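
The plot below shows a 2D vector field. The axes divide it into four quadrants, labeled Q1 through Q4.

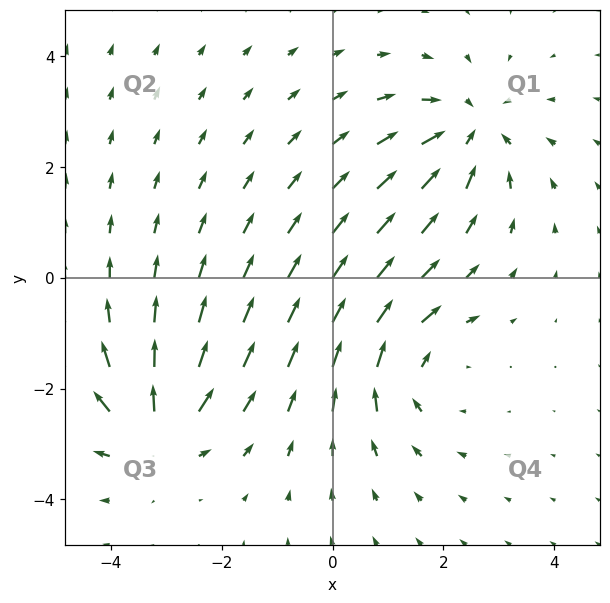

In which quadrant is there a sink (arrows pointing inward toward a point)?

Q1

The sink sits at approximately (2.5, 2.6), which lies in quadrant Q1. The divergence there is about -5, negative as expected for a sink.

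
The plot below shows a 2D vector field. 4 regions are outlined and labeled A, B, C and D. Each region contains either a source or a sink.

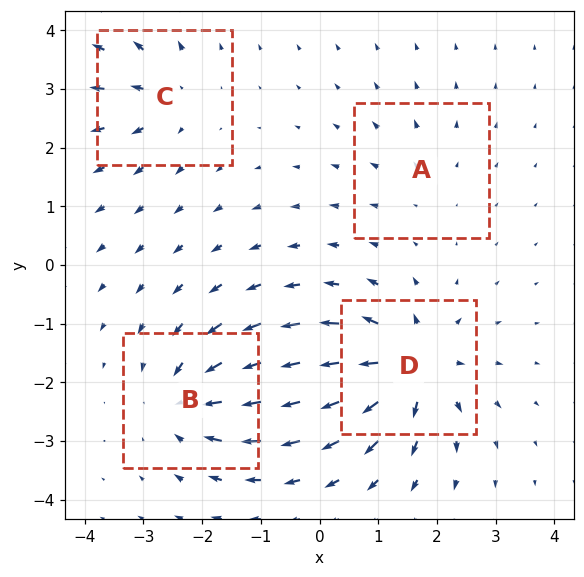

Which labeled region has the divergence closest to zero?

Divergence at each region's feature centre — A: about +2, B: about -6, C: about +4, D: about +8. Region A is closest to zero.

A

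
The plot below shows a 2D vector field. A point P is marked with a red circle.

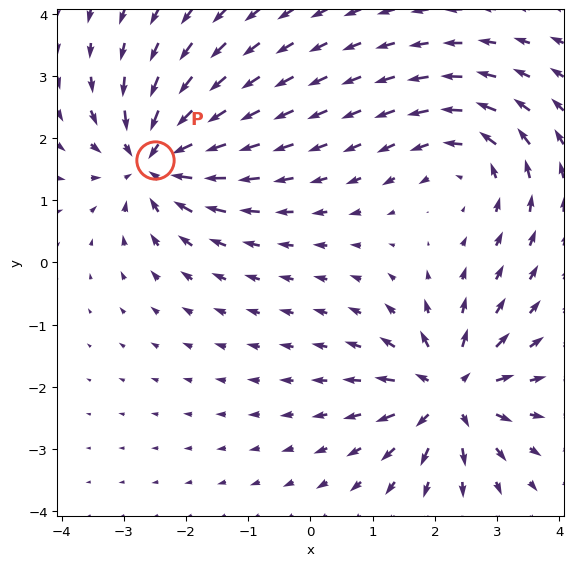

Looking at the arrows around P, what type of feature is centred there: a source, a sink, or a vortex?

sink

At P (-2.5, 1.7) the arrows converge inward. Divergence about -4, curl ≈0 — negative divergence with near-zero curl is a sink.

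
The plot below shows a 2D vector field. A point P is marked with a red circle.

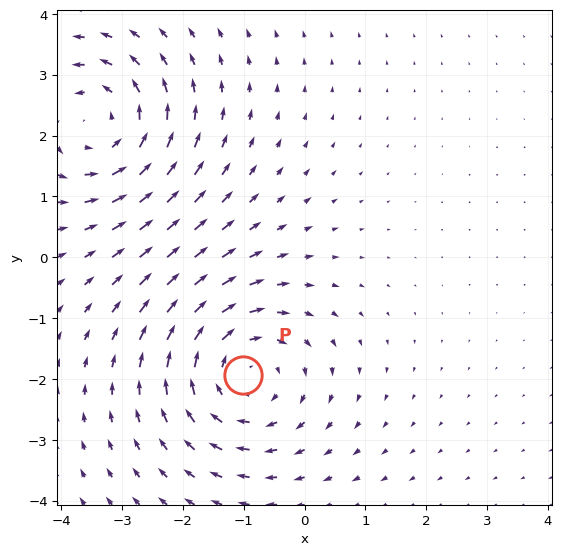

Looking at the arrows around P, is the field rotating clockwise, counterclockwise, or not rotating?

Near P at (-1.0, -1.9) the arrows circulate clockwise. The curl (z-component) there is about -2; negative curl means clockwise rotation.

clockwise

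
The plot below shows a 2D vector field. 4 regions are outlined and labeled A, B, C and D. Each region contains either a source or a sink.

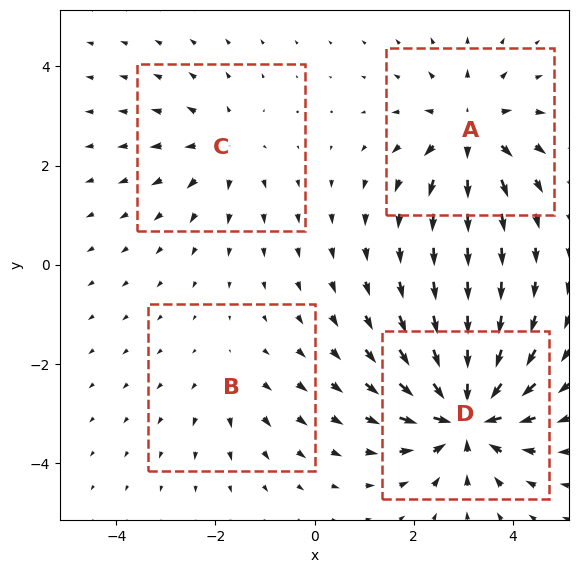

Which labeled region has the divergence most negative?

Divergence at each region's feature centre — A: about +5, B: about +2, C: about +4, D: about -8. Region D is most negative.

D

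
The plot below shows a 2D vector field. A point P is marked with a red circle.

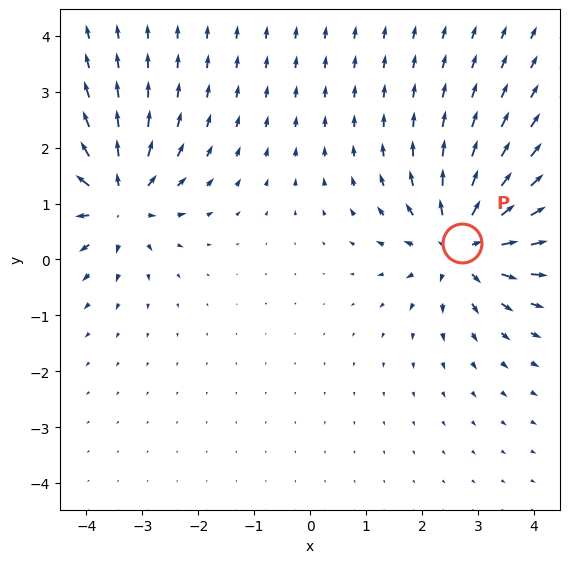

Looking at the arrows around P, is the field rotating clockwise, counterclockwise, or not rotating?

not rotating

Near P at (2.7, 0.3) the arrows show no circulation. The curl there is ≈0.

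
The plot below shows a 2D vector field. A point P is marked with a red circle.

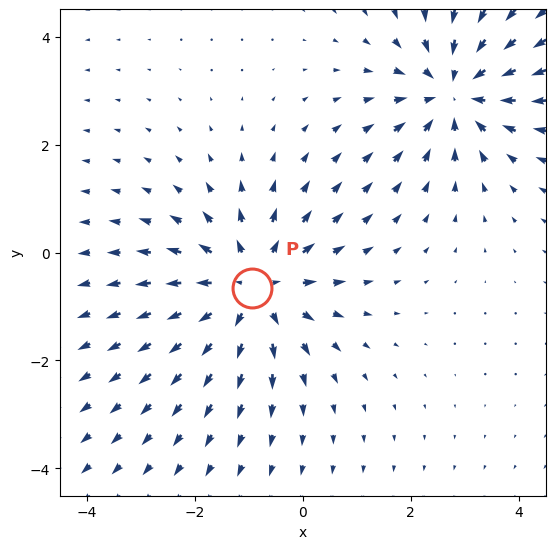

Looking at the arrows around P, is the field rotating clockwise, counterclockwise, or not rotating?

not rotating

Near P at (-0.9, -0.7) the arrows show no circulation. The curl there is ≈0.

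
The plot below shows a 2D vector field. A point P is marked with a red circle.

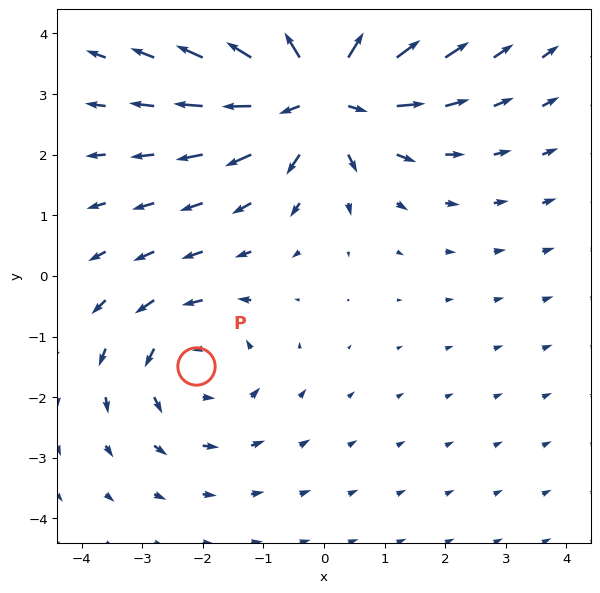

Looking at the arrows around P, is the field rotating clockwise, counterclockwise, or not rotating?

Near P at (-2.1, -1.5) the arrows circulate counterclockwise. The curl (z-component) there is about +2; positive curl means counterclockwise rotation.

counterclockwise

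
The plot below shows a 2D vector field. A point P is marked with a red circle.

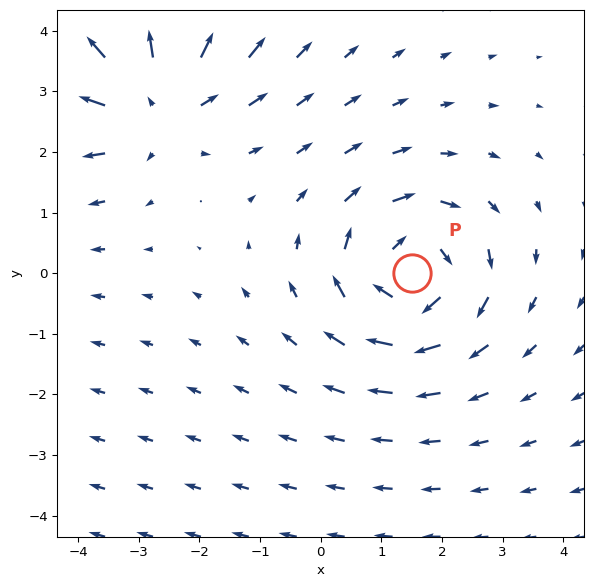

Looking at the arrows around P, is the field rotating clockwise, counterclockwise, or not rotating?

Near P at (1.5, -0.0) the arrows circulate clockwise. The curl (z-component) there is about -4; negative curl means clockwise rotation.

clockwise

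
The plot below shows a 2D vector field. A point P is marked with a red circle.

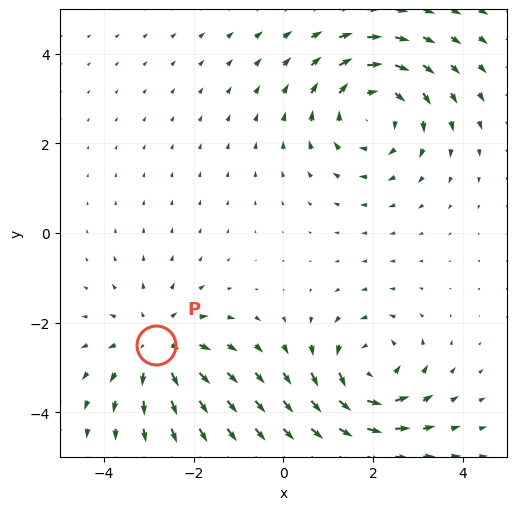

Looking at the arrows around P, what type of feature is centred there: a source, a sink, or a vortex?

At P (-2.8, -2.5) the arrows spread outward. Divergence about +3, curl ≈0 — positive divergence with near-zero curl is a source.

source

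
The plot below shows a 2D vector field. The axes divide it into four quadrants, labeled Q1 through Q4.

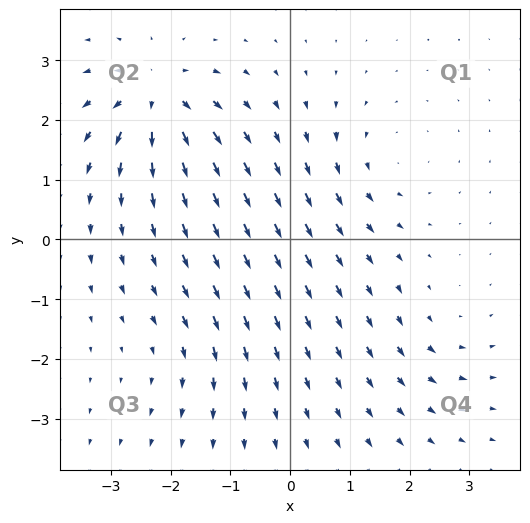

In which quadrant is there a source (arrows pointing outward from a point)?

The source sits at approximately (-2.2, 2.4), which lies in quadrant Q2. The divergence there is about +7, positive as expected for a source.

Q2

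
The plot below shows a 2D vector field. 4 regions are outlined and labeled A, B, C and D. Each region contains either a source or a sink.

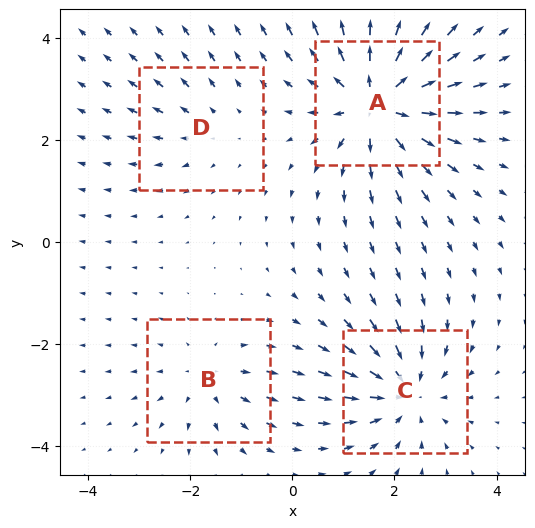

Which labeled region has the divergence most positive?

A

Divergence at each region's feature centre — A: about +7, B: about +3, C: about -5, D: about +2. Region A is most positive.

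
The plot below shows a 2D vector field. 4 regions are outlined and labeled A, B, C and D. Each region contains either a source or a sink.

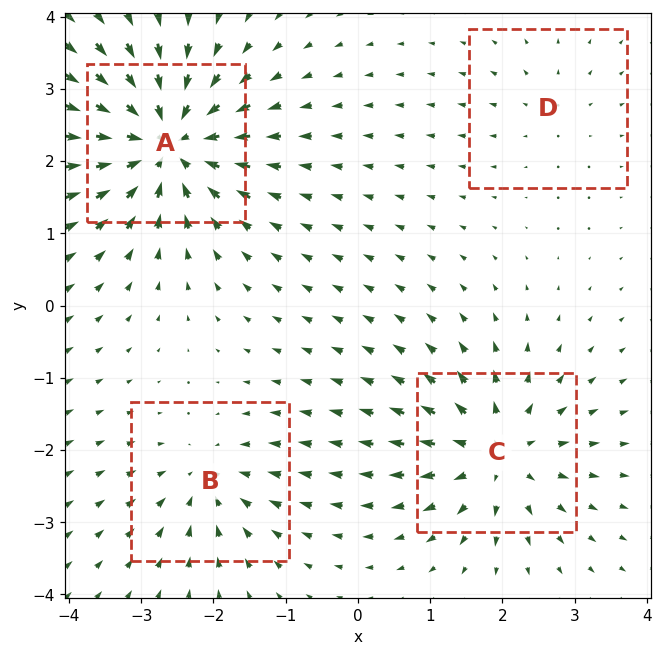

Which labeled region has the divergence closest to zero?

Divergence at each region's feature centre — A: about -8, B: about -4, C: about +6, D: about +2. Region D is closest to zero.

D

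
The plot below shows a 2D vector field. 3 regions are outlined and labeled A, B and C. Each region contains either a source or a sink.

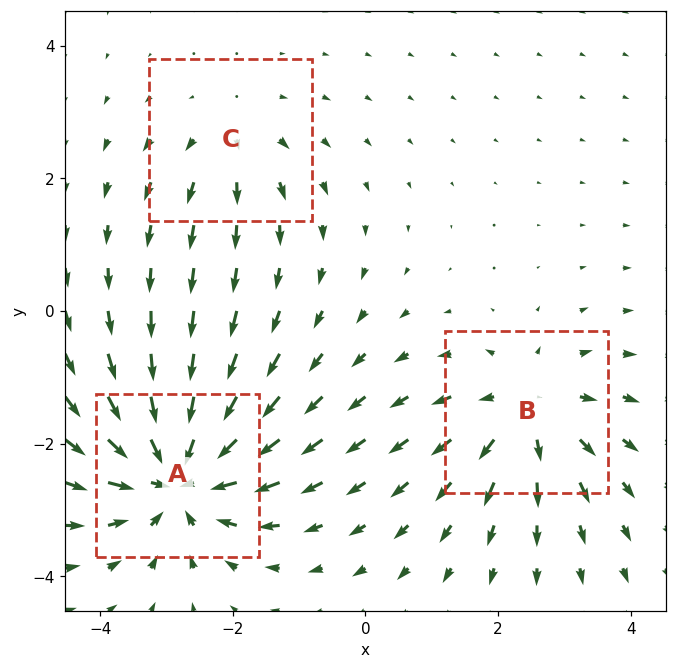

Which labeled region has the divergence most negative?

Divergence at each region's feature centre — A: about -5, B: about +4, C: about +2. Region A is most negative.

A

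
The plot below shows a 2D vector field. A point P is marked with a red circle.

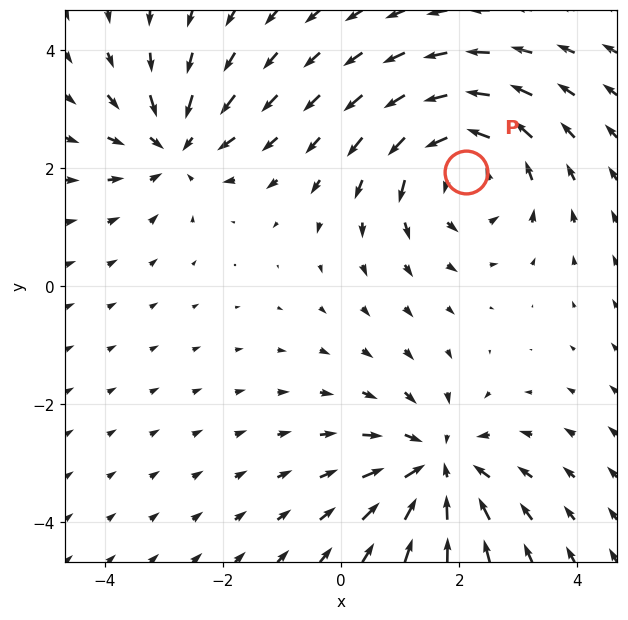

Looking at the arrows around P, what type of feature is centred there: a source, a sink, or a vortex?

At P (2.1, 1.9) the arrows circulate counterclockwise. Divergence ≈0, curl about +4 — near-zero divergence with nonzero curl is a vortex.

vortex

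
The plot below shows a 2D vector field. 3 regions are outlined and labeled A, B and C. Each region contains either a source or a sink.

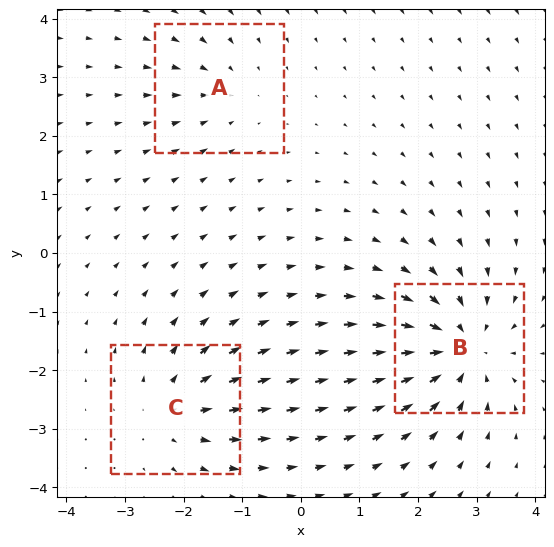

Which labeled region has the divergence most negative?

B

Divergence at each region's feature centre — A: about -2, B: about -5, C: about +3. Region B is most negative.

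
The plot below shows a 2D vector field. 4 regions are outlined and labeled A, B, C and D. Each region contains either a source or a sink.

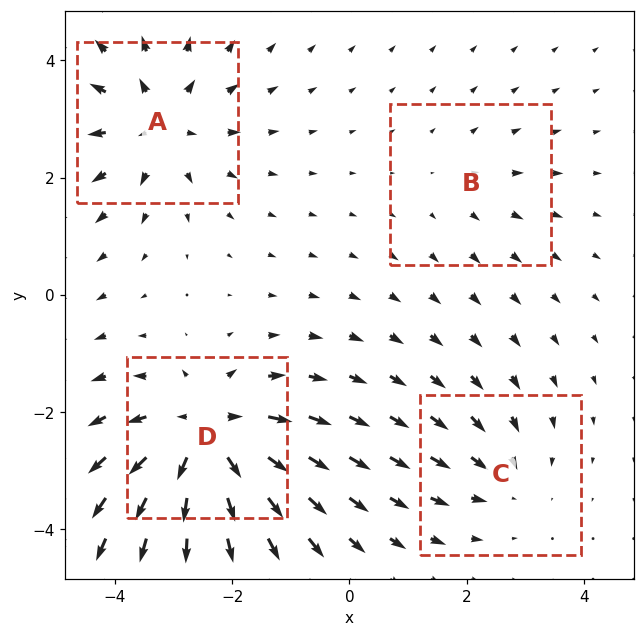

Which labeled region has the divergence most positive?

D

Divergence at each region's feature centre — A: about +5, B: about +2, C: about -3, D: about +7. Region D is most positive.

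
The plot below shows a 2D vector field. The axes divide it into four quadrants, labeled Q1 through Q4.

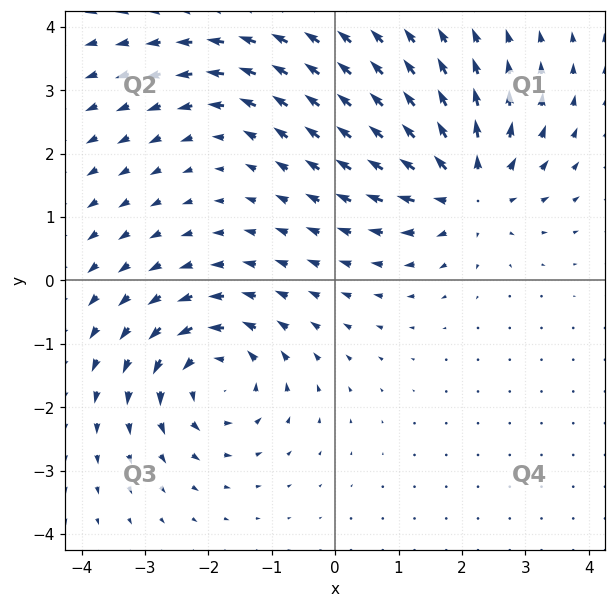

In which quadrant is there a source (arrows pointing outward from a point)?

Q1

The source sits at approximately (2.1, 1.4), which lies in quadrant Q1. The divergence there is about +6, positive as expected for a source.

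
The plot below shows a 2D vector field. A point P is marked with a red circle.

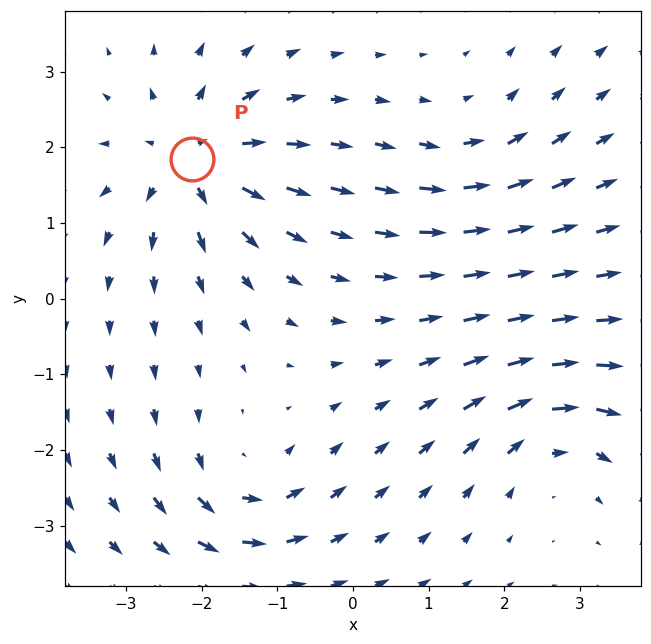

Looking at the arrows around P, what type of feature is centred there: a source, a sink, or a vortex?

source

At P (-2.1, 1.8) the arrows spread outward. Divergence about +6, curl ≈0 — positive divergence with near-zero curl is a source.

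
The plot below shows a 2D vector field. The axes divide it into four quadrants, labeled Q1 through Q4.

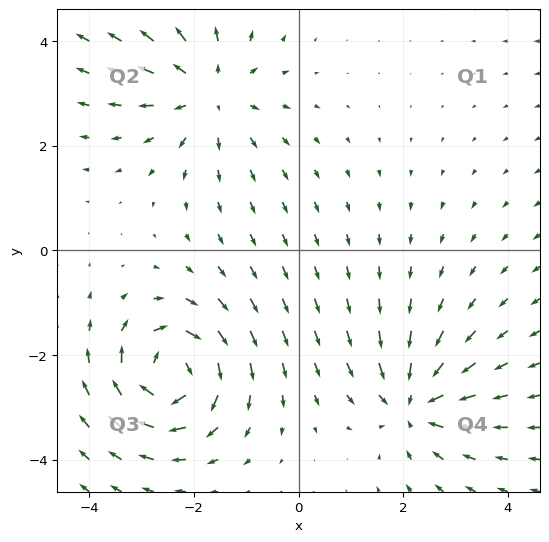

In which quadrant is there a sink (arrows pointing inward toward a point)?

Q4

The sink sits at approximately (2.2, -2.9), which lies in quadrant Q4. The divergence there is about -4, negative as expected for a sink.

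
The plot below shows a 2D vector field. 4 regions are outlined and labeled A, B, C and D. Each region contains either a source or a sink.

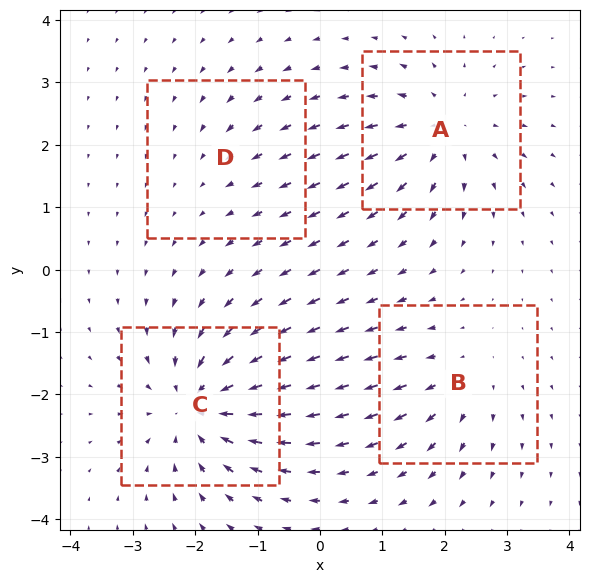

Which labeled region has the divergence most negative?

Divergence at each region's feature centre — A: about +5, B: about +4, C: about -7, D: about -2. Region C is most negative.

C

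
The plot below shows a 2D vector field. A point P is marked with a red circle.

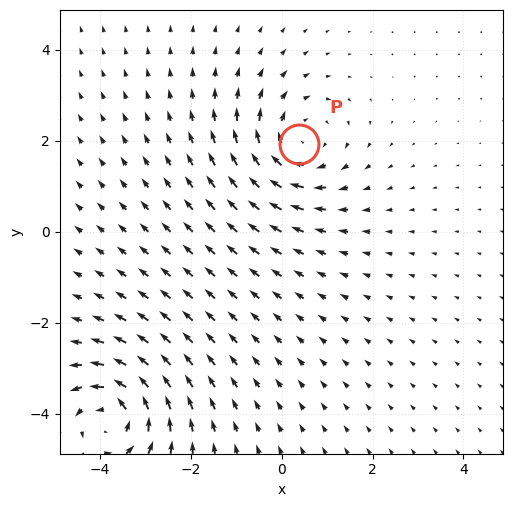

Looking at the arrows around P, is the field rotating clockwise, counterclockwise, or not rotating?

clockwise

Near P at (0.4, 1.9) the arrows circulate clockwise. The curl (z-component) there is about -4; negative curl means clockwise rotation.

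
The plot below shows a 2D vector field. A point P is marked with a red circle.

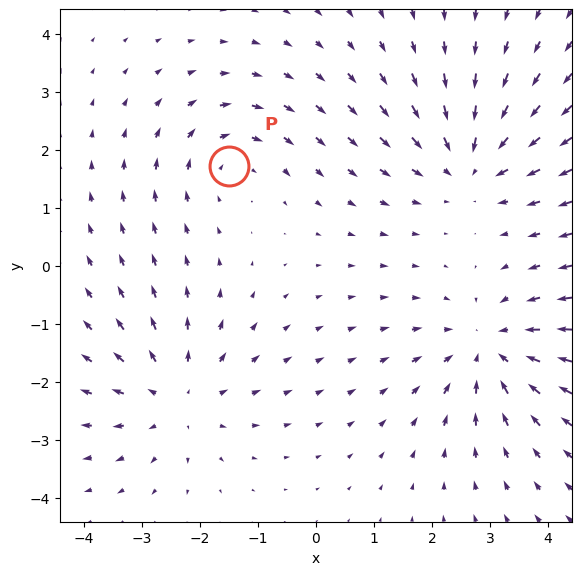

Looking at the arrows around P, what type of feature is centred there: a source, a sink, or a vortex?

At P (-1.5, 1.7) the arrows circulate clockwise. Divergence ≈0, curl about -3 — near-zero divergence with nonzero curl is a vortex.

vortex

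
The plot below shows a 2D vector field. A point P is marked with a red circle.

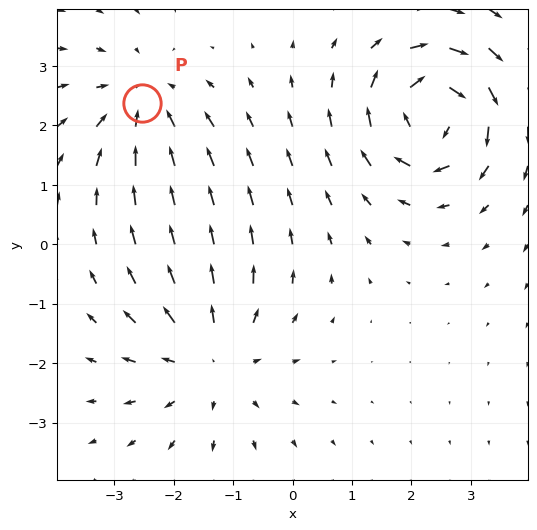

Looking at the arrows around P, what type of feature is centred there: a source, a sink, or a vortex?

sink

At P (-2.5, 2.4) the arrows converge inward. Divergence about -3, curl ≈0 — negative divergence with near-zero curl is a sink.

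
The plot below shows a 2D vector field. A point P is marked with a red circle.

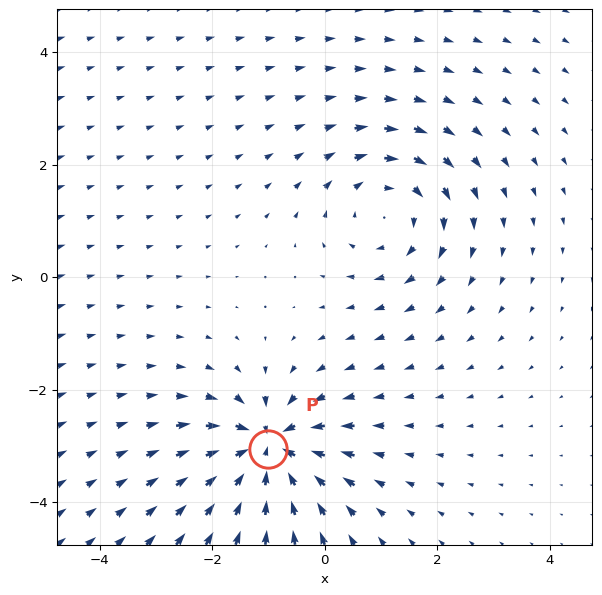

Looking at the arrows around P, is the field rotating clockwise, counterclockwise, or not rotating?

Near P at (-1.0, -3.0) the arrows show no circulation. The curl there is ≈0.

not rotating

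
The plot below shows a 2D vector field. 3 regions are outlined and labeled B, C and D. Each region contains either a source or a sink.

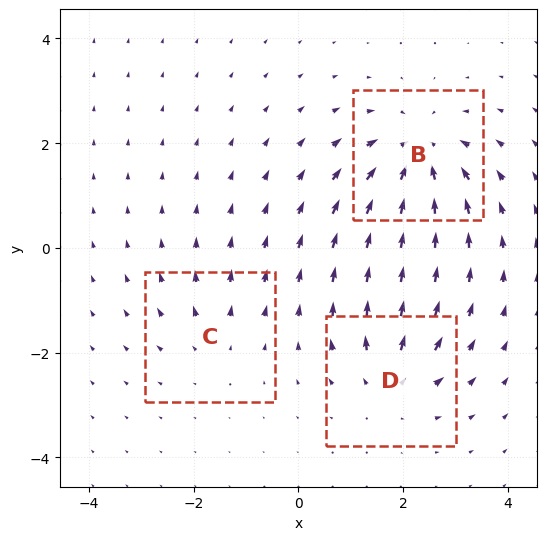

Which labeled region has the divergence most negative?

B

Divergence at each region's feature centre — B: about -5, C: about +2, D: about +4. Region B is most negative.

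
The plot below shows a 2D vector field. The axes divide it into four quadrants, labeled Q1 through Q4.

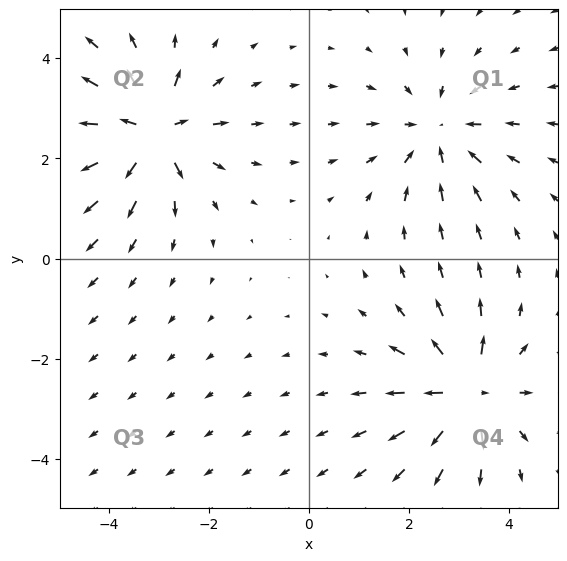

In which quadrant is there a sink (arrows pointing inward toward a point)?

The sink sits at approximately (2.6, 2.5), which lies in quadrant Q1. The divergence there is about -3, negative as expected for a sink.

Q1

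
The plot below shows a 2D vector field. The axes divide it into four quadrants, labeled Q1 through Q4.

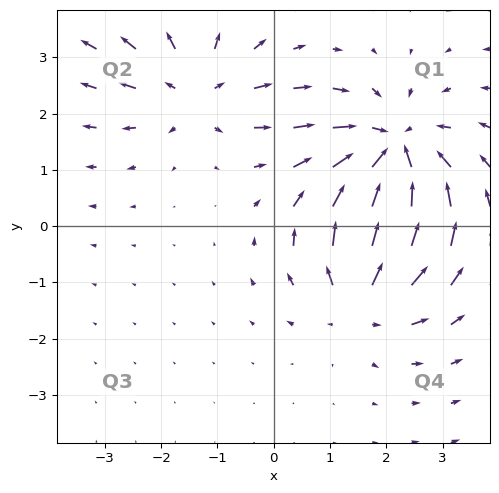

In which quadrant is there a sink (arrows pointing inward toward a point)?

Q1

The sink sits at approximately (2.1, 1.3), which lies in quadrant Q1. The divergence there is about -4, negative as expected for a sink.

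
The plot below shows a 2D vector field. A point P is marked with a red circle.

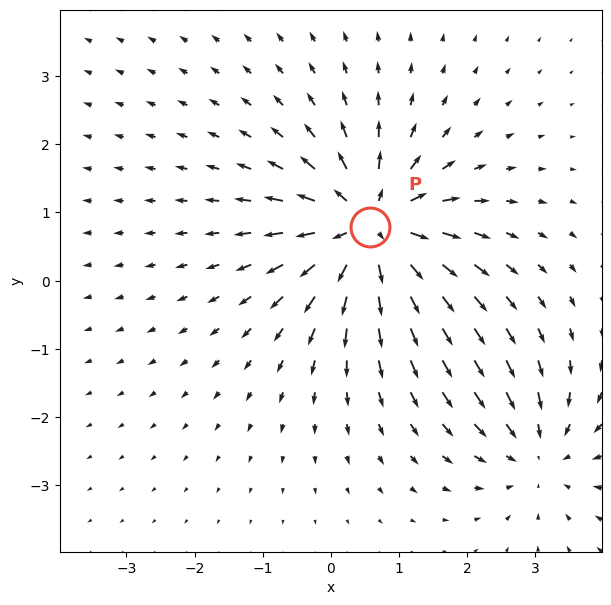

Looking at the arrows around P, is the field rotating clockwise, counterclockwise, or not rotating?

not rotating

Near P at (0.6, 0.8) the arrows show no circulation. The curl there is ≈0.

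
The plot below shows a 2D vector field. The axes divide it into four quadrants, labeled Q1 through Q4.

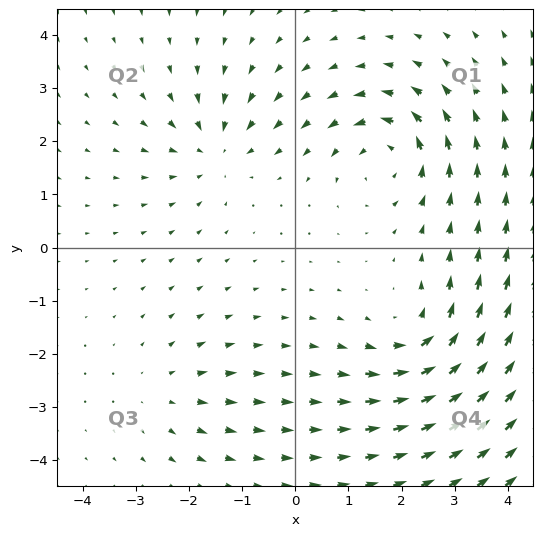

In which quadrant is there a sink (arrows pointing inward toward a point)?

Q2

The sink sits at approximately (-1.5, 1.9), which lies in quadrant Q2. The divergence there is about -5, negative as expected for a sink.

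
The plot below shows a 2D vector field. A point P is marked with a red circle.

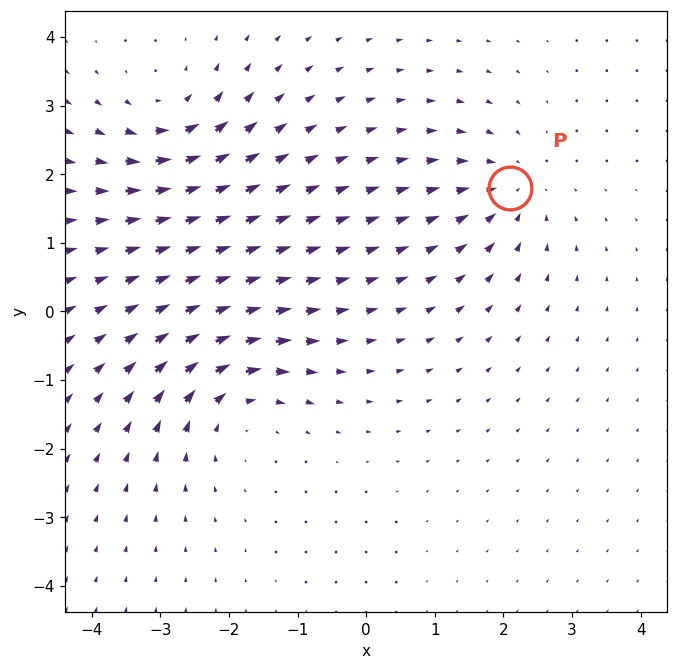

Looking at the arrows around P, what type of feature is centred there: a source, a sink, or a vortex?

sink

At P (2.1, 1.8) the arrows converge inward. Divergence about -4, curl ≈0 — negative divergence with near-zero curl is a sink.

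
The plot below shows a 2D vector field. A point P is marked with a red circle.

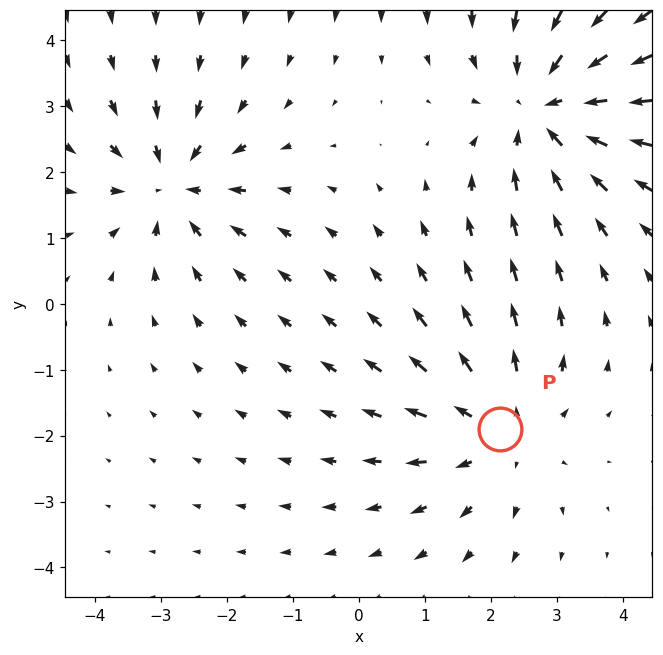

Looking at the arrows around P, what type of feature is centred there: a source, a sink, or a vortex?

At P (2.1, -1.9) the arrows spread outward. Divergence about +3, curl ≈0 — positive divergence with near-zero curl is a source.

source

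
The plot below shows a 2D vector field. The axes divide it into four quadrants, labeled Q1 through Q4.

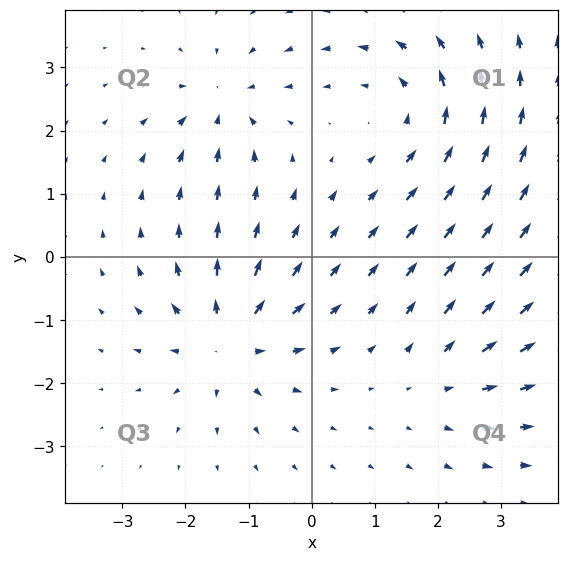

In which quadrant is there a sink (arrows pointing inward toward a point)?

The sink sits at approximately (-1.4, 2.4), which lies in quadrant Q2. The divergence there is about -4, negative as expected for a sink.

Q2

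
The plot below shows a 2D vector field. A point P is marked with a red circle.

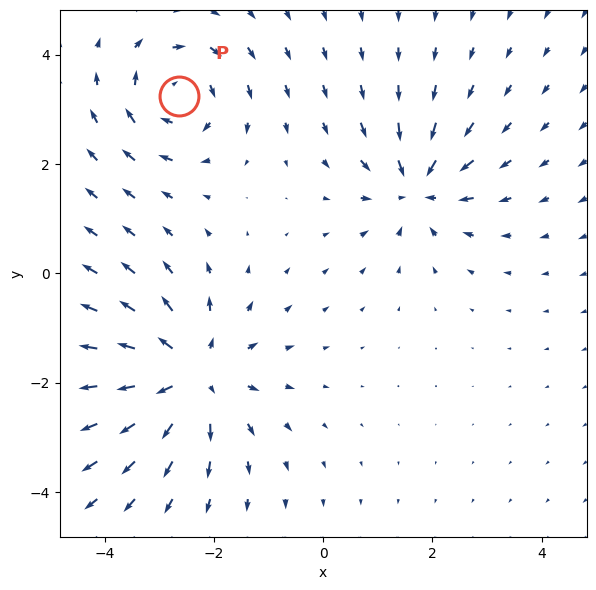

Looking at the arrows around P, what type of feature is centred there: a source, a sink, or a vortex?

At P (-2.6, 3.2) the arrows circulate clockwise. Divergence ≈0, curl about -4 — near-zero divergence with nonzero curl is a vortex.

vortex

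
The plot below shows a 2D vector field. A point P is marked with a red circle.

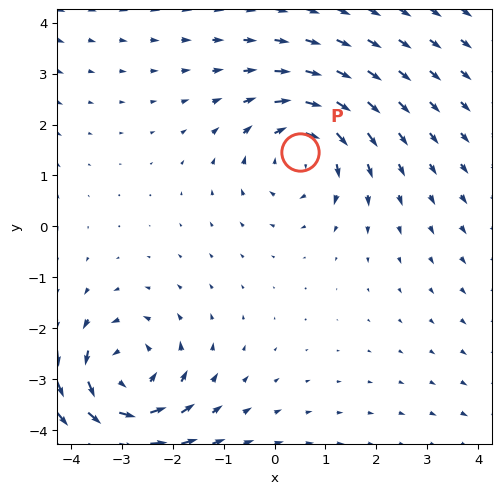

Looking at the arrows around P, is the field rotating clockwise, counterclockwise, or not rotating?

clockwise

Near P at (0.5, 1.5) the arrows circulate clockwise. The curl (z-component) there is about -3; negative curl means clockwise rotation.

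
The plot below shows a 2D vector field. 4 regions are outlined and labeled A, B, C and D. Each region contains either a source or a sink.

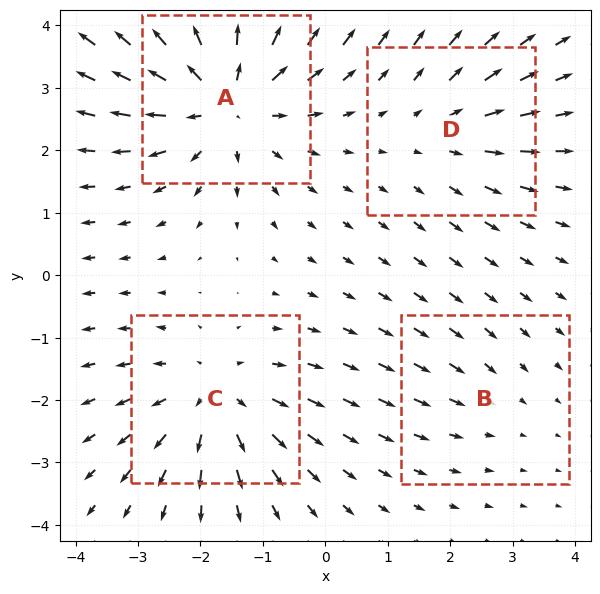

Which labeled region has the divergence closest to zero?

B

Divergence at each region's feature centre — A: about +6, B: about -2, C: about +4, D: about +3. Region B is closest to zero.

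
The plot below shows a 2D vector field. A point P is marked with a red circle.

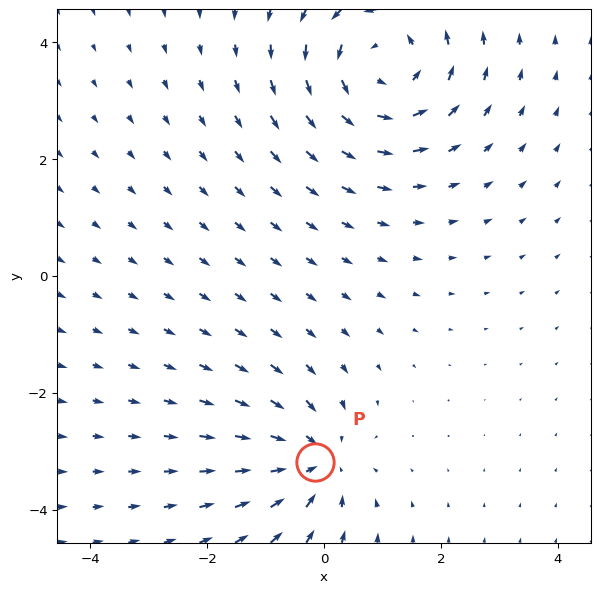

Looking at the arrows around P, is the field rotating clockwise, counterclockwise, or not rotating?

not rotating

Near P at (-0.2, -3.2) the arrows show no circulation. The curl there is ≈0.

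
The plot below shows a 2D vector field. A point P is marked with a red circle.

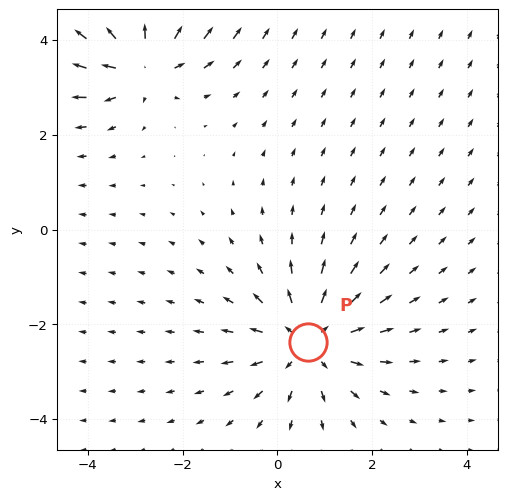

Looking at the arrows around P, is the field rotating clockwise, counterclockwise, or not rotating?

Near P at (0.7, -2.4) the arrows show no circulation. The curl there is ≈0.

not rotating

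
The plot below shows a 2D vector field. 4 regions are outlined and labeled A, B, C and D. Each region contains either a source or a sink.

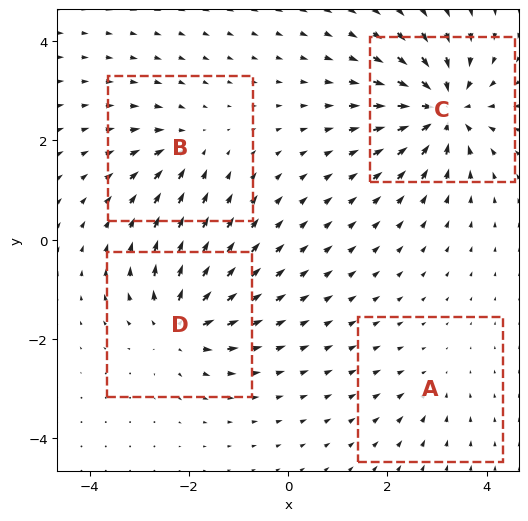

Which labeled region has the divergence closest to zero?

A

Divergence at each region's feature centre — A: about -2, B: about -4, C: about -8, D: about +6. Region A is closest to zero.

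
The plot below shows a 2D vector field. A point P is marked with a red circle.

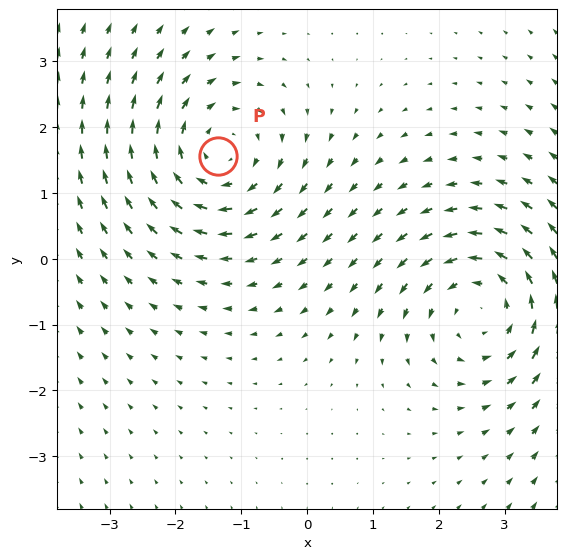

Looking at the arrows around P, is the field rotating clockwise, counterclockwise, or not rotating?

clockwise

Near P at (-1.4, 1.6) the arrows circulate clockwise. The curl (z-component) there is about -4; negative curl means clockwise rotation.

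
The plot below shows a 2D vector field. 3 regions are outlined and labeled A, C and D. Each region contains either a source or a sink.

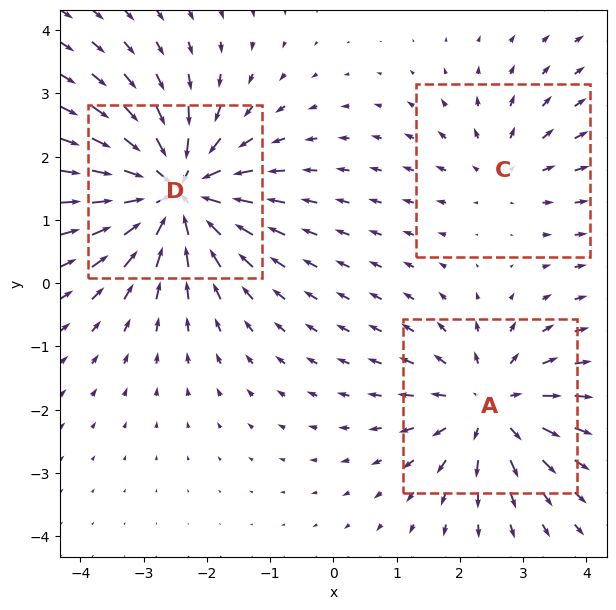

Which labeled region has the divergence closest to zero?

Divergence at each region's feature centre — A: about +4, C: about +2, D: about -6. Region C is closest to zero.

C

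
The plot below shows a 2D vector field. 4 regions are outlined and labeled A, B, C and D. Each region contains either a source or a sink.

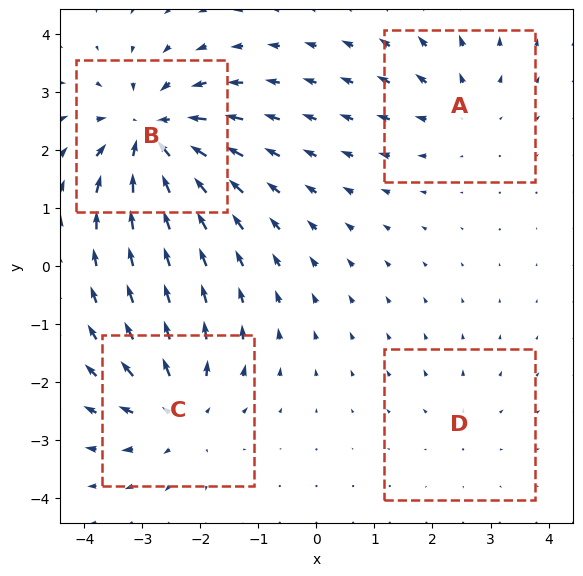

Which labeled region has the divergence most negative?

Divergence at each region's feature centre — A: about +3, B: about -8, C: about +5, D: about +2. Region B is most negative.

B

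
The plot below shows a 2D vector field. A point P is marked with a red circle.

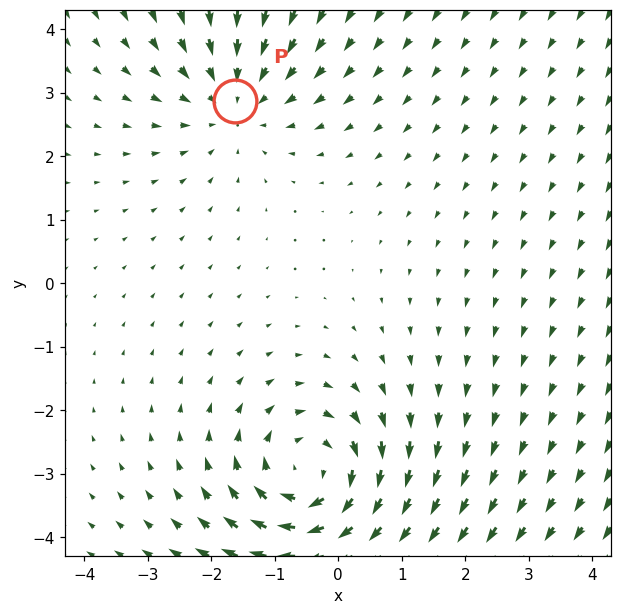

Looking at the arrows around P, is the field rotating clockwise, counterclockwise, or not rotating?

not rotating

Near P at (-1.6, 2.9) the arrows show no circulation. The curl there is ≈0.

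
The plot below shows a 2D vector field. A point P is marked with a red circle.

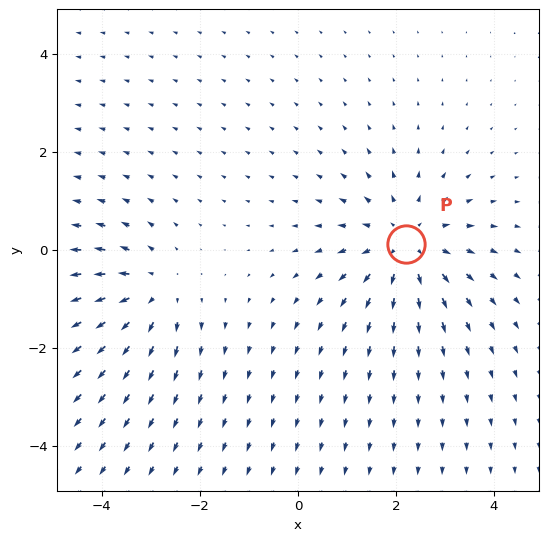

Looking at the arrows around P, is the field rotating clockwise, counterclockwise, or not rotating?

Near P at (2.2, 0.1) the arrows show no circulation. The curl there is ≈0.

not rotating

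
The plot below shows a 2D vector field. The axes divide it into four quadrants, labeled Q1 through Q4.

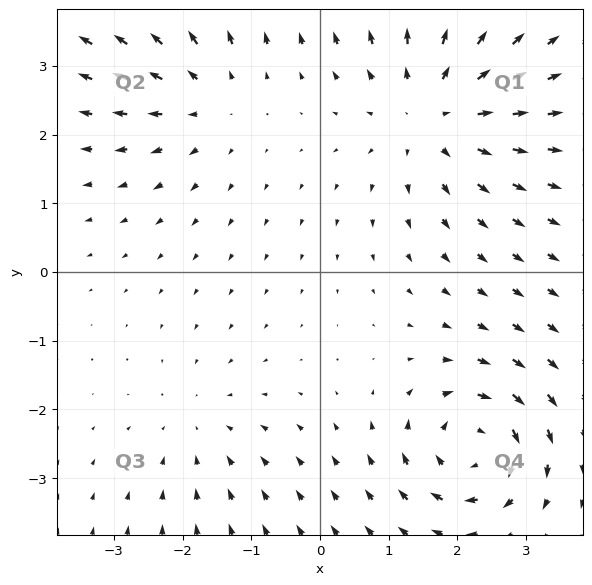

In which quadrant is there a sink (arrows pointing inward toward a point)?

Q3

The sink sits at approximately (-1.8, -2.3), which lies in quadrant Q3. The divergence there is about -2, negative as expected for a sink.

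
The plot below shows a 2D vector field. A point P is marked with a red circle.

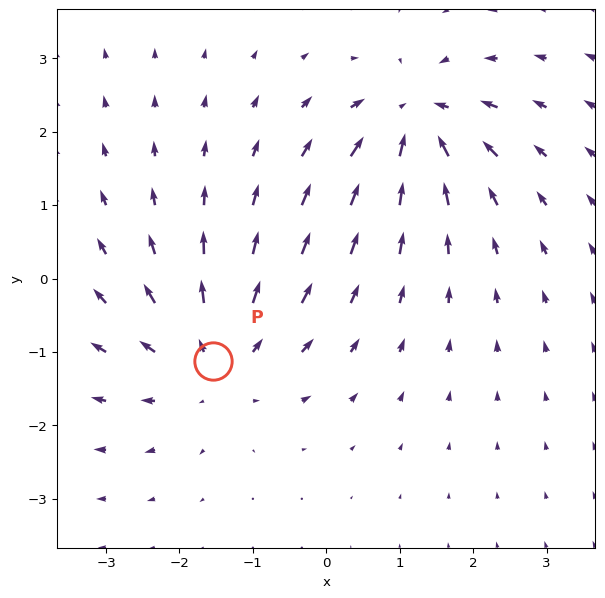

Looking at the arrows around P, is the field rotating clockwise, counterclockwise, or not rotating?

not rotating

Near P at (-1.5, -1.1) the arrows show no circulation. The curl there is ≈0.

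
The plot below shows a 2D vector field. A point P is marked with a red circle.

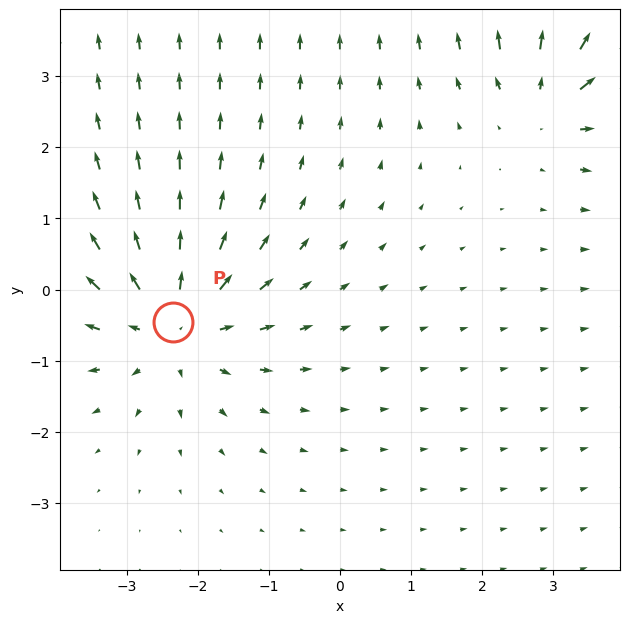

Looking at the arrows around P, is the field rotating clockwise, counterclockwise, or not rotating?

not rotating

Near P at (-2.3, -0.5) the arrows show no circulation. The curl there is ≈0.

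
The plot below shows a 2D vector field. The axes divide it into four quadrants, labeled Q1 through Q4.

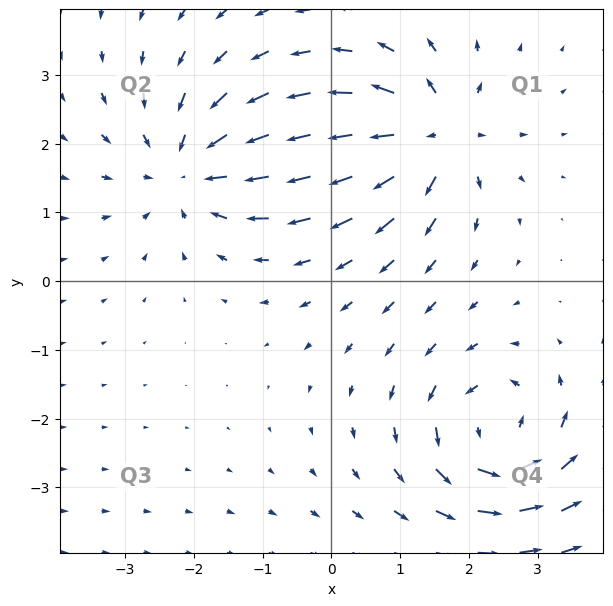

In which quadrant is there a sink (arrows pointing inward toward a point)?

The sink sits at approximately (-2.1, 1.6), which lies in quadrant Q2. The divergence there is about -4, negative as expected for a sink.

Q2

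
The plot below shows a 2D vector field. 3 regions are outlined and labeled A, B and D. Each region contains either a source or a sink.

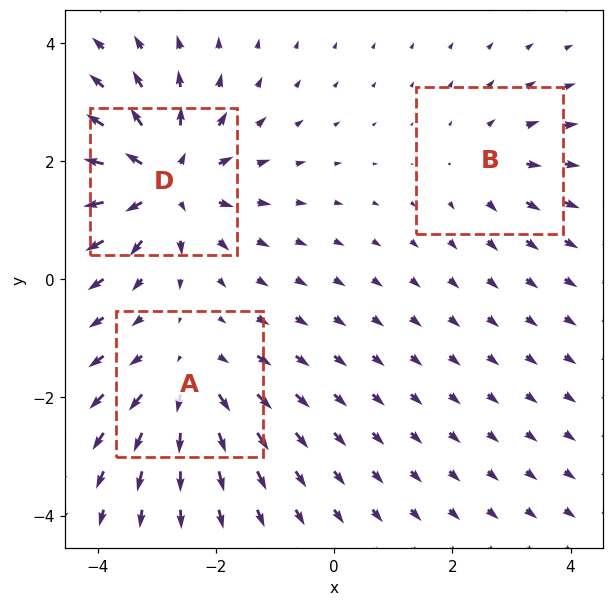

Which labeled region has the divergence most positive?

D

Divergence at each region's feature centre — A: about +3, B: about +2, D: about +5. Region D is most positive.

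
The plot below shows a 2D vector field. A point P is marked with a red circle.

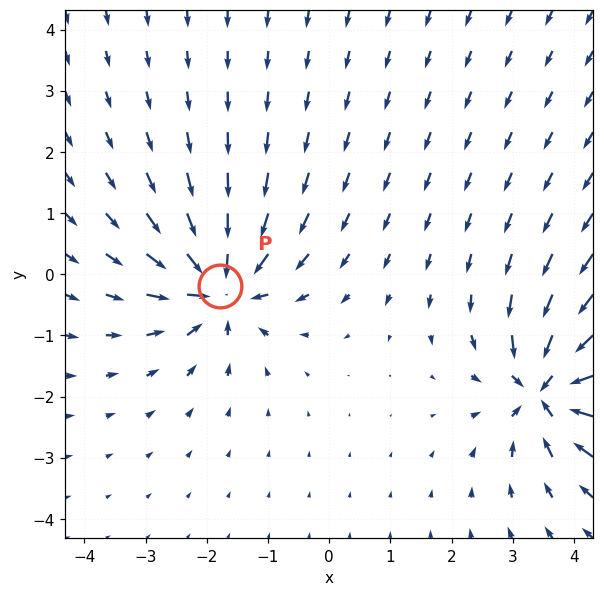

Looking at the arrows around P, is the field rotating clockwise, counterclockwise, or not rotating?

not rotating

Near P at (-1.8, -0.2) the arrows show no circulation. The curl there is ≈0.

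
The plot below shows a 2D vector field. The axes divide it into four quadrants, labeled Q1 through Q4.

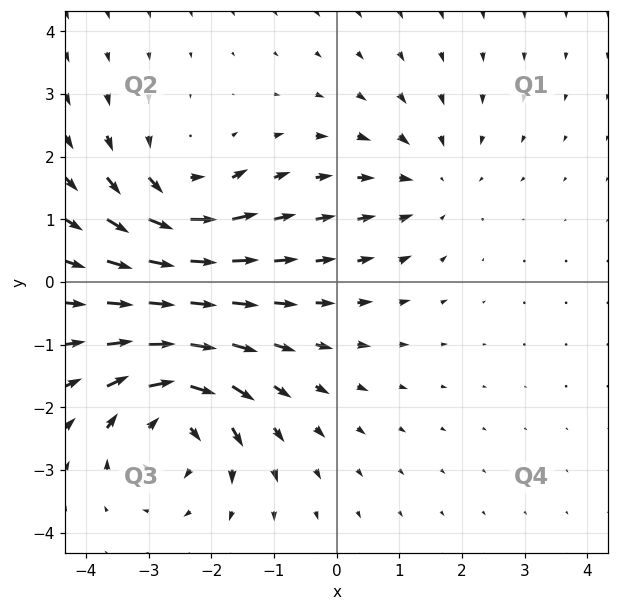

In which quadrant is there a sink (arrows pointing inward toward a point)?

Q1

The sink sits at approximately (1.5, 1.6), which lies in quadrant Q1. The divergence there is about -2, negative as expected for a sink.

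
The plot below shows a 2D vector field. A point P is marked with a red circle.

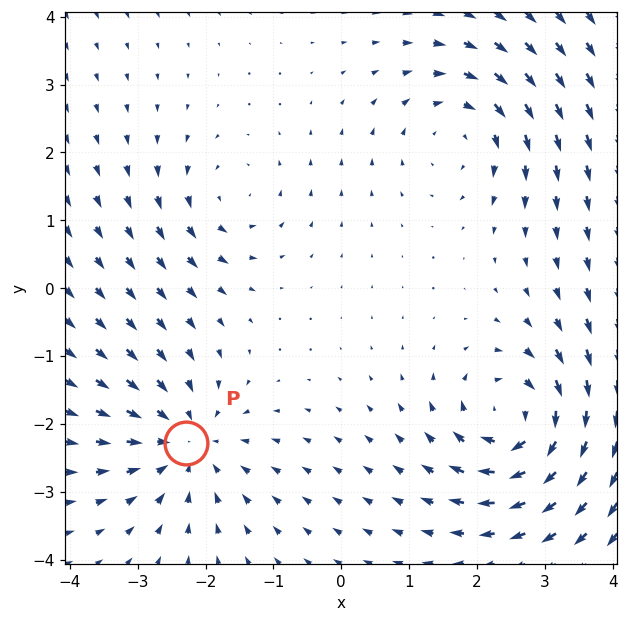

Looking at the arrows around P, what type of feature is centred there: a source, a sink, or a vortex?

sink

At P (-2.3, -2.3) the arrows converge inward. Divergence about -5, curl ≈0 — negative divergence with near-zero curl is a sink.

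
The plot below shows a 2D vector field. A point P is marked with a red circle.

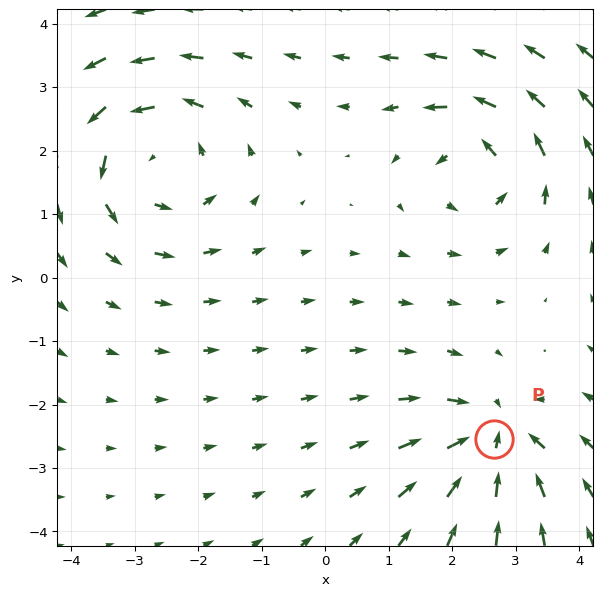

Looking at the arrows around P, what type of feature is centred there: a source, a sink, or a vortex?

At P (2.7, -2.5) the arrows converge inward. Divergence about -5, curl ≈0 — negative divergence with near-zero curl is a sink.

sink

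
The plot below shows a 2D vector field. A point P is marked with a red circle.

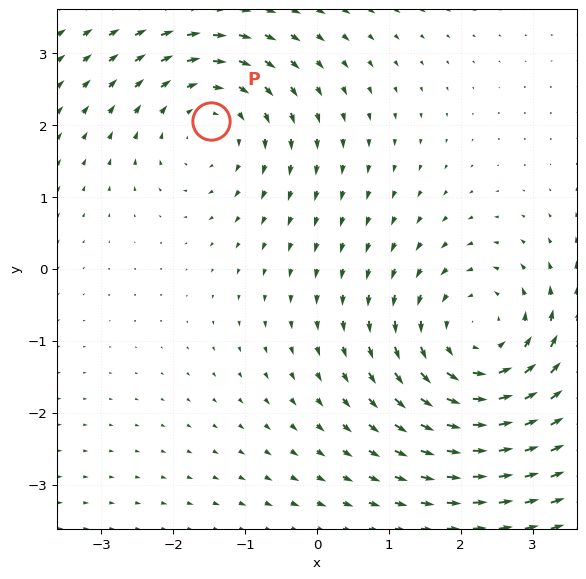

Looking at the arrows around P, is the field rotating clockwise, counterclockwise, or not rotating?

clockwise

Near P at (-1.5, 2.1) the arrows circulate clockwise. The curl (z-component) there is about -3; negative curl means clockwise rotation.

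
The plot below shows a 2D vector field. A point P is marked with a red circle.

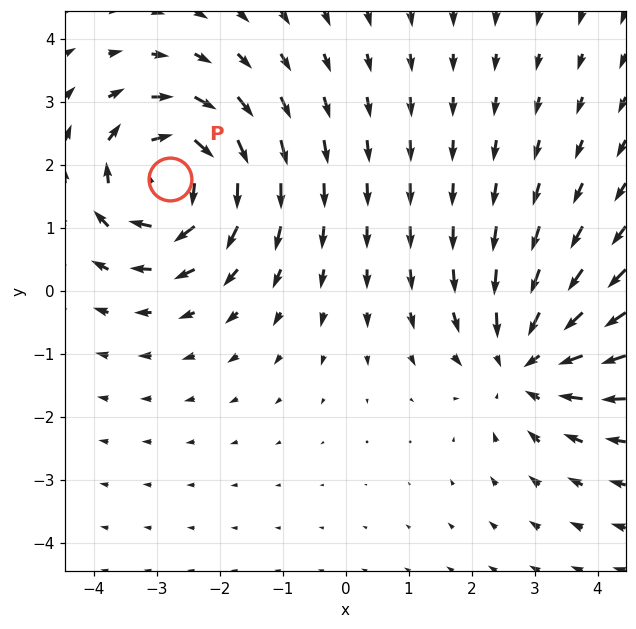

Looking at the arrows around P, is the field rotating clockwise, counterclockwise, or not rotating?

Near P at (-2.8, 1.8) the arrows circulate clockwise. The curl (z-component) there is about -5; negative curl means clockwise rotation.

clockwise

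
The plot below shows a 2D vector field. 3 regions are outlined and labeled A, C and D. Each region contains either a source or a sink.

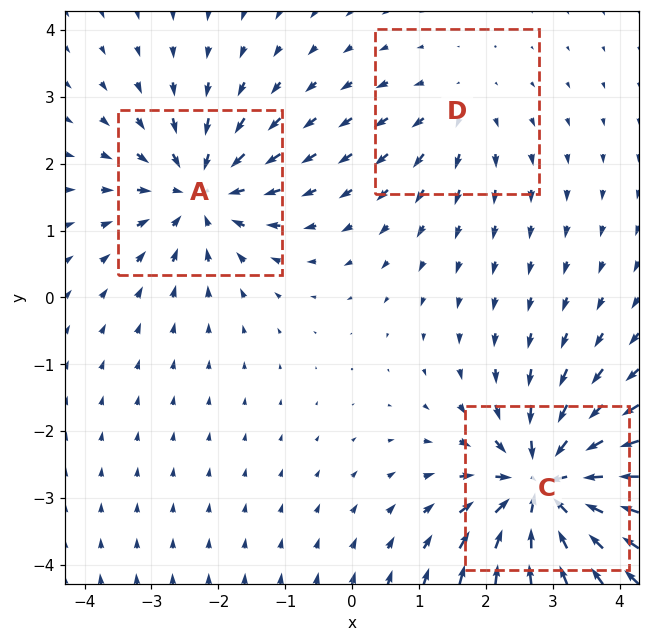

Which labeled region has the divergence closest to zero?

D

Divergence at each region's feature centre — A: about -4, C: about -6, D: about +2. Region D is closest to zero.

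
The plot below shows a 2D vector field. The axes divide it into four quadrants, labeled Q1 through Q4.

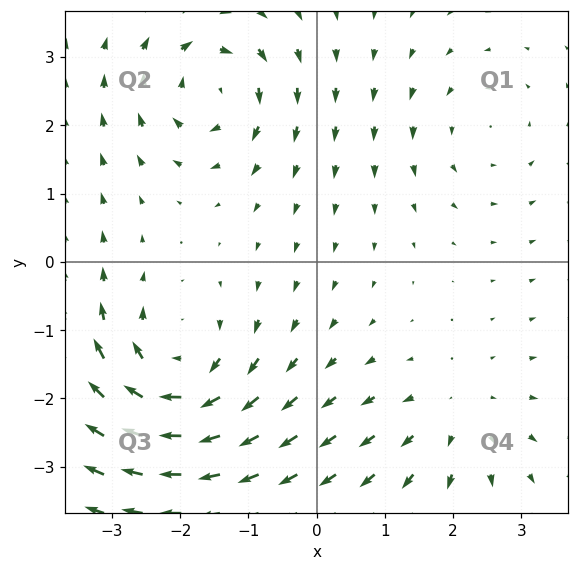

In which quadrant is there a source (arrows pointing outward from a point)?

Q4

The source sits at approximately (2.0, -2.3), which lies in quadrant Q4. The divergence there is about +3, positive as expected for a source.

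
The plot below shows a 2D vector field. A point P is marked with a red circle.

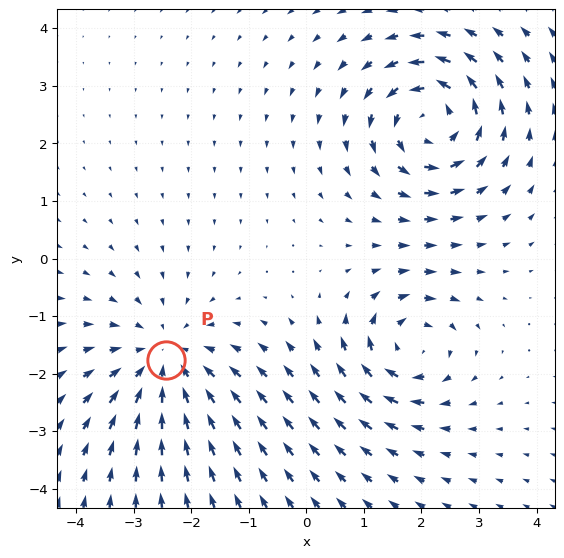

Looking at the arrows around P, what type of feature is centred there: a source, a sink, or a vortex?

At P (-2.4, -1.8) the arrows converge inward. Divergence about -4, curl ≈0 — negative divergence with near-zero curl is a sink.

sink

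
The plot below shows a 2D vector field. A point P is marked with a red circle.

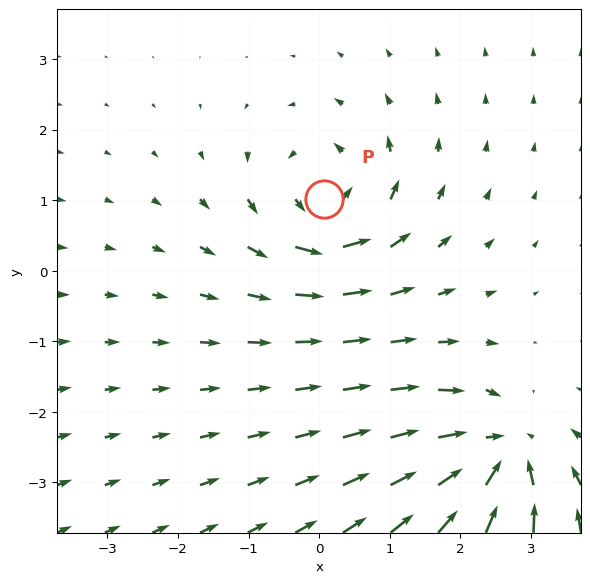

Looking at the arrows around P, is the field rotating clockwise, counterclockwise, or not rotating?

counterclockwise

Near P at (0.1, 1.0) the arrows circulate counterclockwise. The curl (z-component) there is about +4; positive curl means counterclockwise rotation.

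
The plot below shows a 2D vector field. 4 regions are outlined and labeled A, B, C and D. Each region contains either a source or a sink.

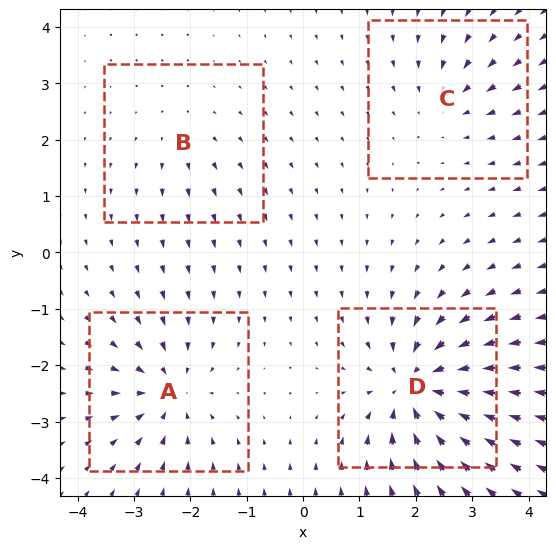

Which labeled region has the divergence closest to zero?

B

Divergence at each region's feature centre — A: about -6, B: about +2, C: about -4, D: about -8. Region B is closest to zero.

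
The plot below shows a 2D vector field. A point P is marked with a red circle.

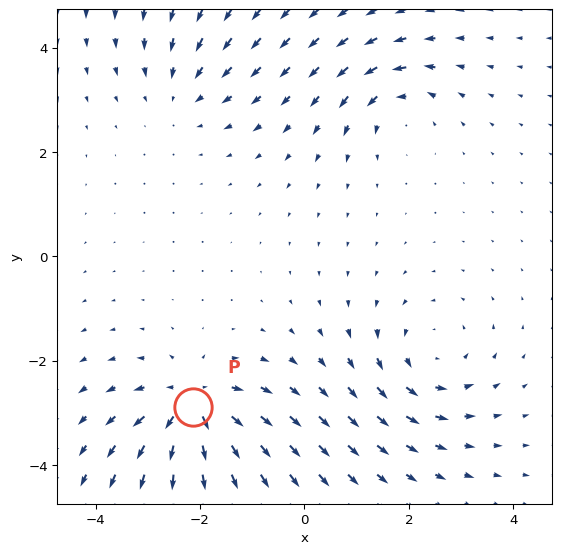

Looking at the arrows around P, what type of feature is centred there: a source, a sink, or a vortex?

At P (-2.1, -2.9) the arrows spread outward. Divergence about +6, curl ≈0 — positive divergence with near-zero curl is a source.

source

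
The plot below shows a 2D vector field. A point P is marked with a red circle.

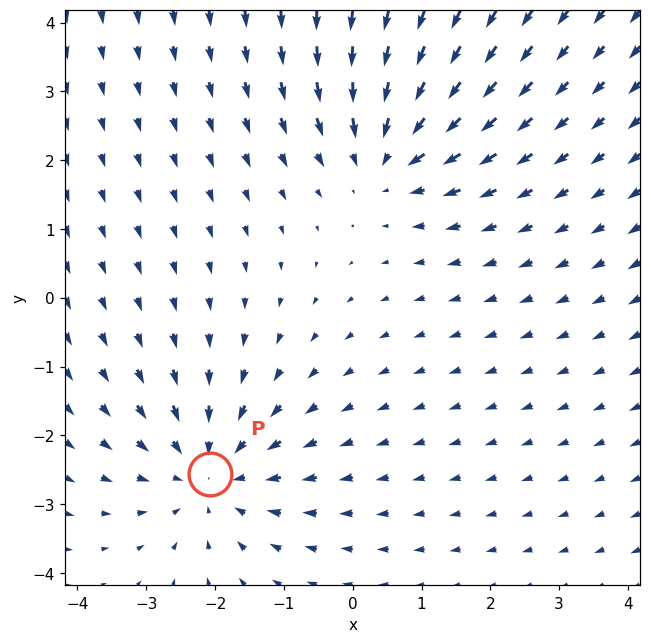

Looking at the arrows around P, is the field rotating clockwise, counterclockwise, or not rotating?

not rotating

Near P at (-2.1, -2.6) the arrows show no circulation. The curl there is ≈0.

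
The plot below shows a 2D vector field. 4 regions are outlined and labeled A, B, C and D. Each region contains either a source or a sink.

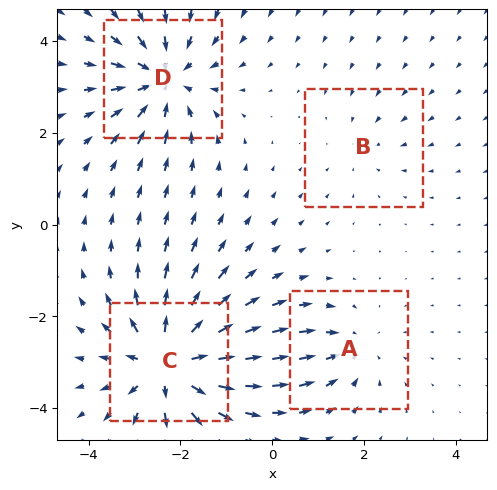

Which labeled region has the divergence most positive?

C

Divergence at each region's feature centre — A: about -3, B: about -2, C: about +7, D: about -5. Region C is most positive.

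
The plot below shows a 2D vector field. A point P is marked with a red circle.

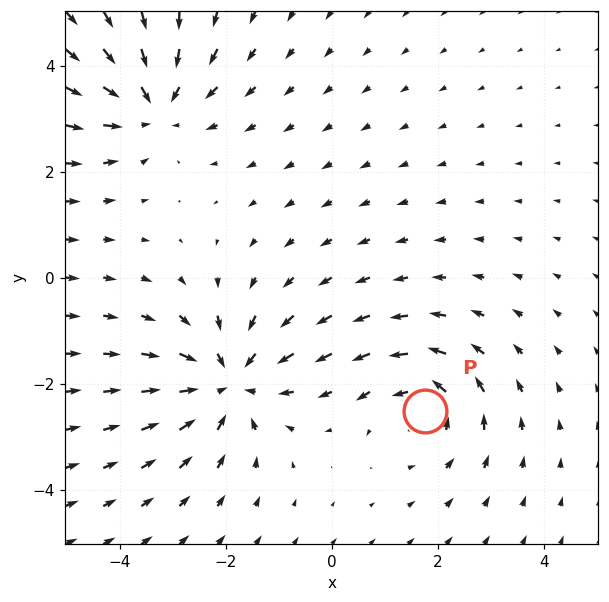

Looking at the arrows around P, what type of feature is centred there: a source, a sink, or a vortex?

At P (1.8, -2.5) the arrows circulate counterclockwise. Divergence ≈0, curl about +3 — near-zero divergence with nonzero curl is a vortex.

vortex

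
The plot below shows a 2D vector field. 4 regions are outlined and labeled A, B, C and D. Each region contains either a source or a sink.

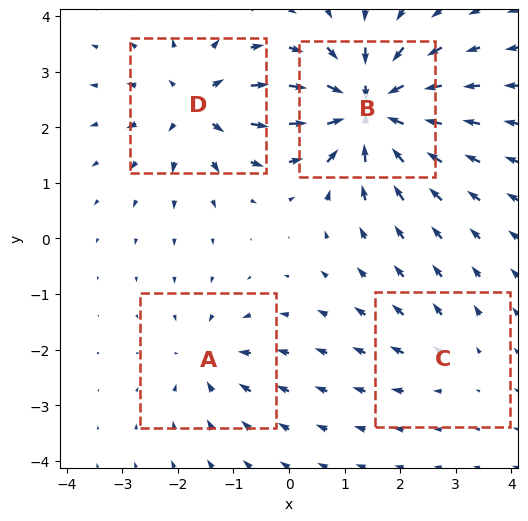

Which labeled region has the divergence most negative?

Divergence at each region's feature centre — A: about -4, B: about -9, C: about +2, D: about +6. Region B is most negative.

B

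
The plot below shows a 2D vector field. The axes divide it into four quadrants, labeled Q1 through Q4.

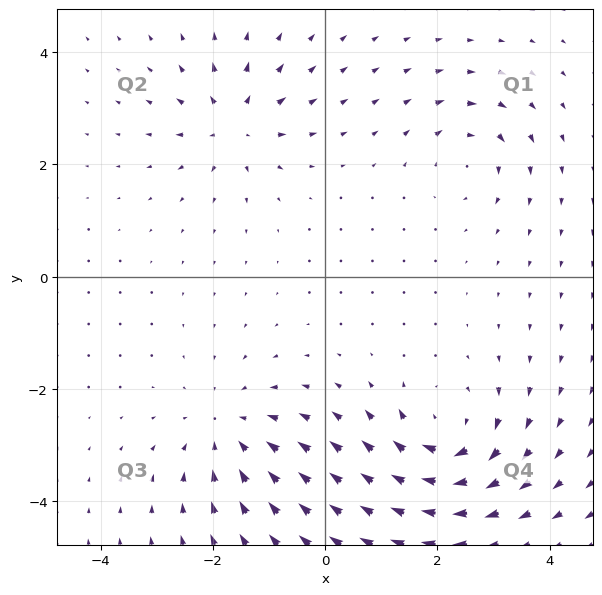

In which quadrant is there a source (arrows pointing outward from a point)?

Q2

The source sits at approximately (-1.6, 2.7), which lies in quadrant Q2. The divergence there is about +4, positive as expected for a source.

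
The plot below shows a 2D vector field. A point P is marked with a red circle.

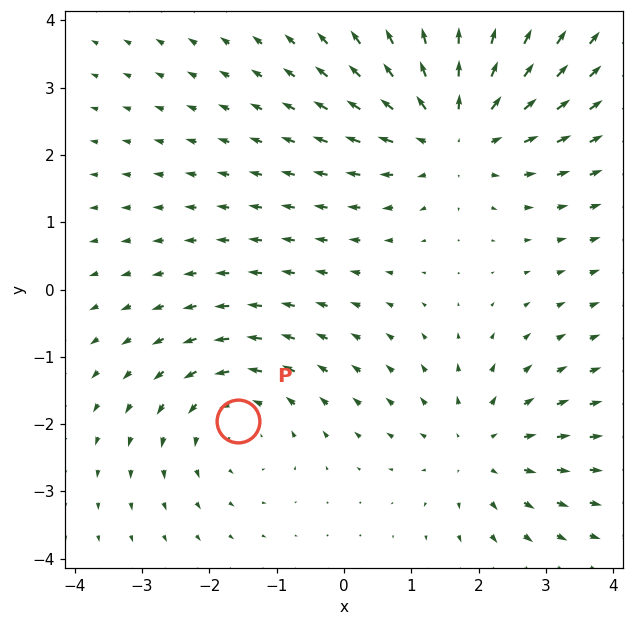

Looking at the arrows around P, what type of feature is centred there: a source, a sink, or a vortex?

vortex

At P (-1.6, -2.0) the arrows circulate counterclockwise. Divergence ≈0, curl about +3 — near-zero divergence with nonzero curl is a vortex.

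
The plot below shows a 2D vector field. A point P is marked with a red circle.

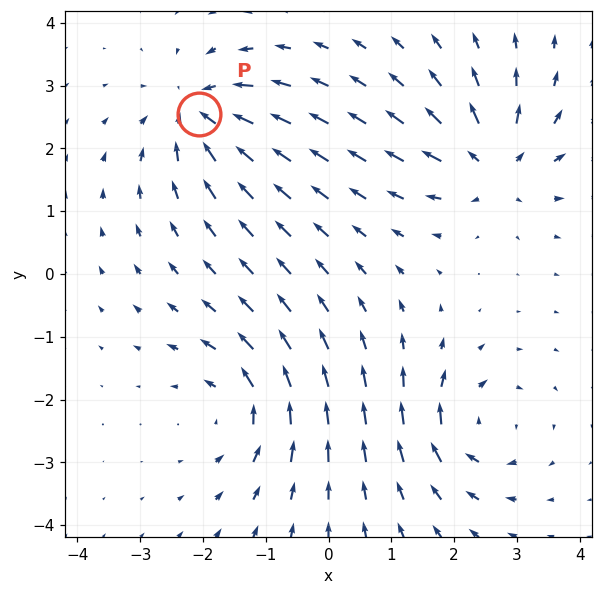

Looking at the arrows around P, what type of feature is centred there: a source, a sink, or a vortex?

sink

At P (-2.1, 2.6) the arrows converge inward. Divergence about -5, curl ≈0 — negative divergence with near-zero curl is a sink.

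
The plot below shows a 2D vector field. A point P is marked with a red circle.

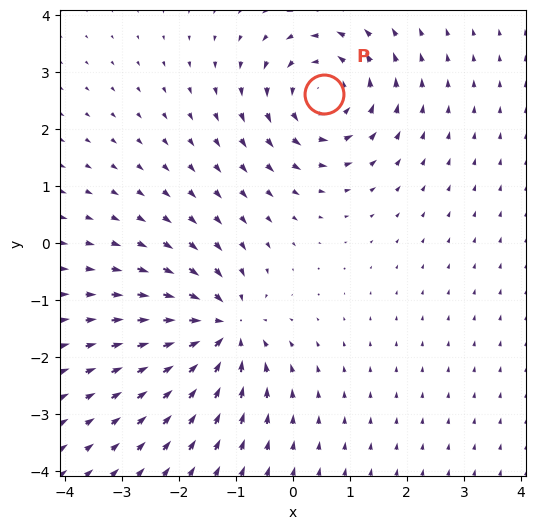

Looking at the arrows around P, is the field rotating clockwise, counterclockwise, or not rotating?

Near P at (0.6, 2.6) the arrows circulate counterclockwise. The curl (z-component) there is about +5; positive curl means counterclockwise rotation.

counterclockwise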